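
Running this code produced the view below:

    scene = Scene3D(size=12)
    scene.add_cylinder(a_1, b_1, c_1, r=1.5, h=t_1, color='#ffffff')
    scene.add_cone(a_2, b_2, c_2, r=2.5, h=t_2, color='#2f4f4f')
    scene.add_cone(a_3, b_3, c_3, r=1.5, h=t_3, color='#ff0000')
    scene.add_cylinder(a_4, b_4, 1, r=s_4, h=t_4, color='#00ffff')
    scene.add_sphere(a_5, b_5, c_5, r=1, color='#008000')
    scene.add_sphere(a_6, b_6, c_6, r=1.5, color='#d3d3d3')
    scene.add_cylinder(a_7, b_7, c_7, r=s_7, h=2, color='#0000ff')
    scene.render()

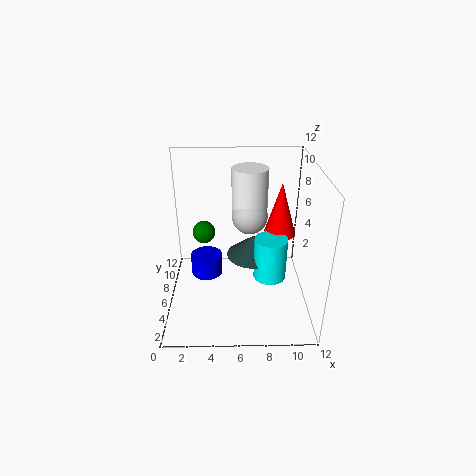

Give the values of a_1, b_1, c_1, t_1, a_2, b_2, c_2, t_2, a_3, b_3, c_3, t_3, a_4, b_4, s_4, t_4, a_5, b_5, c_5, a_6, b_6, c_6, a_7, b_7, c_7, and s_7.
a_1 = 7; b_1 = 7.5; c_1 = 7; t_1 = 4.5; a_2 = 7.5; b_2 = 9; c_2 = 2.5; t_2 = 2; a_3 = 10; b_3 = 9.5; c_3 = 4.5; t_3 = 5; a_4 = 9; b_4 = 7.5; s_4 = 1.5; t_4 = 4; a_5 = 3; b_5 = 8; c_5 = 5.5; a_6 = 7; b_6 = 7; c_6 = 7.5; a_7 = 3; b_7 = 9; c_7 = 0.5; s_7 = 1.5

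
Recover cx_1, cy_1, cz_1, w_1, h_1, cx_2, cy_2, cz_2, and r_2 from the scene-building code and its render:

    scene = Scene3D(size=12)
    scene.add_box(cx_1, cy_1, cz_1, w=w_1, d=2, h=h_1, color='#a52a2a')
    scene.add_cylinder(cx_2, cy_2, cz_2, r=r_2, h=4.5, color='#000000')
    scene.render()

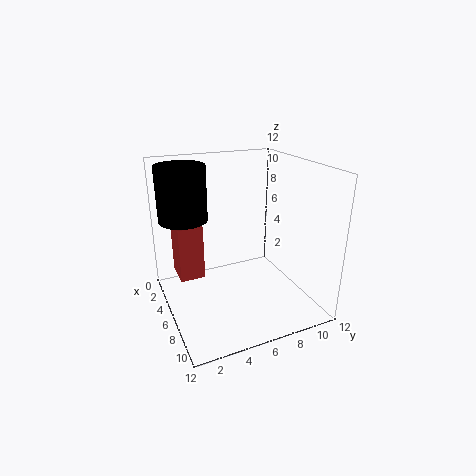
cx_1 = 3.5
cy_1 = 1
cz_1 = 3
w_1 = 2.5
h_1 = 4.5
cx_2 = 4
cy_2 = 2
cz_2 = 7.5
r_2 = 2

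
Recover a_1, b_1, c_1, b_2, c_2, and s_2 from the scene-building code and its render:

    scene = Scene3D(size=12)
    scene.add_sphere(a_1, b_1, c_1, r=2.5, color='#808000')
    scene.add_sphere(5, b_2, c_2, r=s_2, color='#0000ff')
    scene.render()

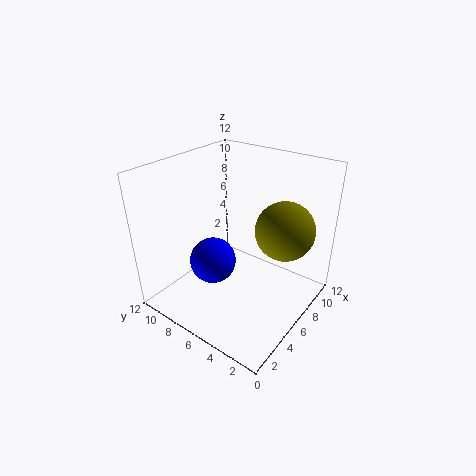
a_1 = 8.5; b_1 = 3; c_1 = 6.5; b_2 = 8; c_2 = 3.5; s_2 = 2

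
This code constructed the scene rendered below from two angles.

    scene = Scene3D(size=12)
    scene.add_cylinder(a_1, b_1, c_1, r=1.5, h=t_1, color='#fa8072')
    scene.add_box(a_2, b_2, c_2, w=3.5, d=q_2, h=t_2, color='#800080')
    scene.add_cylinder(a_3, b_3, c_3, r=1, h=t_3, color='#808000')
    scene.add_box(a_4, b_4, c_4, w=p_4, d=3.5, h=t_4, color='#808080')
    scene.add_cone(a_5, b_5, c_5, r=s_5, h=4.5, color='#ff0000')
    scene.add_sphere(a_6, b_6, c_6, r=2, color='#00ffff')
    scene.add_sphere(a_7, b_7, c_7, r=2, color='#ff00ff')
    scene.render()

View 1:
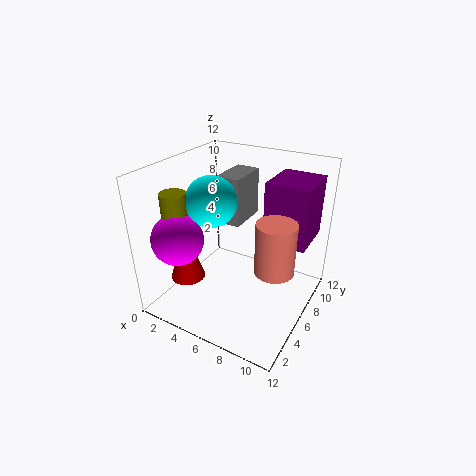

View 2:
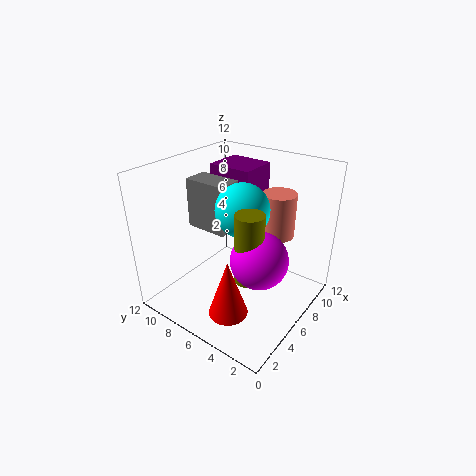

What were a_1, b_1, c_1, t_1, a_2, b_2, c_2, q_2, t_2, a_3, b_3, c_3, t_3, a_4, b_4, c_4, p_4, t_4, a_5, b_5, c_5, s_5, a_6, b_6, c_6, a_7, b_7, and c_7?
a_1 = 10, b_1 = 4.5, c_1 = 5, t_1 = 4, a_2 = 8, b_2 = 6.5, c_2 = 6, q_2 = 4, t_2 = 5, a_3 = 2.5, b_3 = 2.5, c_3 = 5.5, t_3 = 5, a_4 = 4, b_4 = 6, c_4 = 7, p_4 = 2, t_4 = 4, a_5 = 2, b_5 = 4, c_5 = 2, s_5 = 1.5, a_6 = 4.5, b_6 = 4.5, c_6 = 9.5, a_7 = 3, b_7 = 2, c_7 = 7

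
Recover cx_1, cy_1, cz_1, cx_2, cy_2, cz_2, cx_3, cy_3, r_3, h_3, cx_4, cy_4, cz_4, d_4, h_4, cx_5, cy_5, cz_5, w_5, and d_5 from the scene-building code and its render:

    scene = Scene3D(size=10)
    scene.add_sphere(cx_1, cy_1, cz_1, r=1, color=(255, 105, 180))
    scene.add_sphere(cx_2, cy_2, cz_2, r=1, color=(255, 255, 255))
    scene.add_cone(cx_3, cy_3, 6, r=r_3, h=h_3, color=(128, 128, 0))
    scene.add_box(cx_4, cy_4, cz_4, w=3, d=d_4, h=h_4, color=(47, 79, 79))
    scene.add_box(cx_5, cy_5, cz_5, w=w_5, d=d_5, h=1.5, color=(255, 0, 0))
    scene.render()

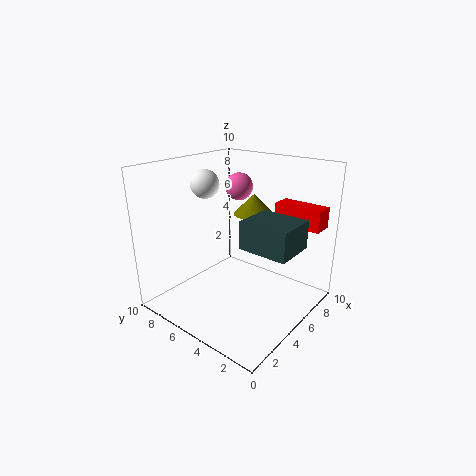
cx_1 = 7; cy_1 = 6.5; cz_1 = 8; cx_2 = 4.5; cy_2 = 7.5; cz_2 = 8.5; cx_3 = 7.5; cy_3 = 5.5; r_3 = 1.5; h_3 = 1.5; cx_4 = 4.5; cy_4 = 1; cz_4 = 4.5; d_4 = 3.5; h_4 = 2; cx_5 = 8; cy_5 = 0.5; cz_5 = 5.5; w_5 = 1.5; d_5 = 3.5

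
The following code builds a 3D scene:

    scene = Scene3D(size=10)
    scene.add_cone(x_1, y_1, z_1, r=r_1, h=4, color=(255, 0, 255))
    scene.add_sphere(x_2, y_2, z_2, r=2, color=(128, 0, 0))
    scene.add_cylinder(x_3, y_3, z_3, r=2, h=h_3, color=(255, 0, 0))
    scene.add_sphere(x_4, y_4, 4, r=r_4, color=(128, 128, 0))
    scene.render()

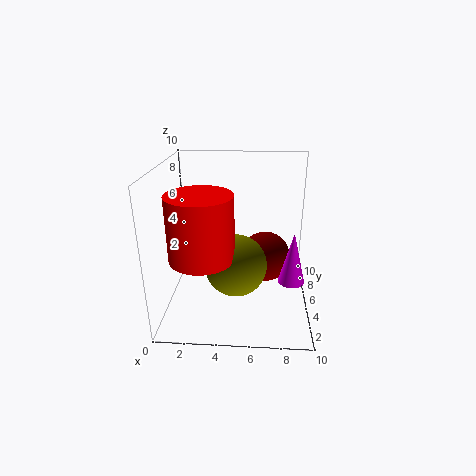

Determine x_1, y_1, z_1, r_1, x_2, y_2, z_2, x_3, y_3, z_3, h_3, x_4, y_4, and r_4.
x_1 = 9; y_1 = 6; z_1 = 1; r_1 = 1; x_2 = 7; y_2 = 8; z_2 = 2; x_3 = 3; y_3 = 2; z_3 = 5; h_3 = 4; x_4 = 5; y_4 = 3; r_4 = 2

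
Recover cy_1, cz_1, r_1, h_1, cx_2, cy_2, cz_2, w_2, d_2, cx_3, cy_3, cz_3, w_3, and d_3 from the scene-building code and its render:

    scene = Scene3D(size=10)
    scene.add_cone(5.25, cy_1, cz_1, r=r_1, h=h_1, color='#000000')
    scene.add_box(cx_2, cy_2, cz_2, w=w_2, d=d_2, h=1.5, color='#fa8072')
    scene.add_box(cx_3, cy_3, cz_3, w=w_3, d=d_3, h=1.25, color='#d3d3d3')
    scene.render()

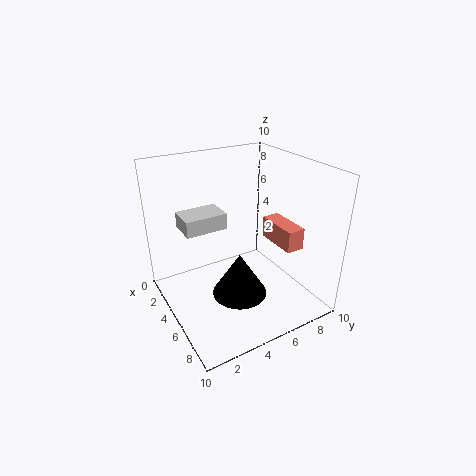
cy_1 = 5
cz_1 = 0.5
r_1 = 2
h_1 = 3.25
cx_2 = 4.75
cy_2 = 7.25
cz_2 = 4.5
w_2 = 3
d_2 = 1.25
cx_3 = 0.25
cy_3 = 2.25
cz_3 = 4.5
w_3 = 2.25
d_3 = 3.25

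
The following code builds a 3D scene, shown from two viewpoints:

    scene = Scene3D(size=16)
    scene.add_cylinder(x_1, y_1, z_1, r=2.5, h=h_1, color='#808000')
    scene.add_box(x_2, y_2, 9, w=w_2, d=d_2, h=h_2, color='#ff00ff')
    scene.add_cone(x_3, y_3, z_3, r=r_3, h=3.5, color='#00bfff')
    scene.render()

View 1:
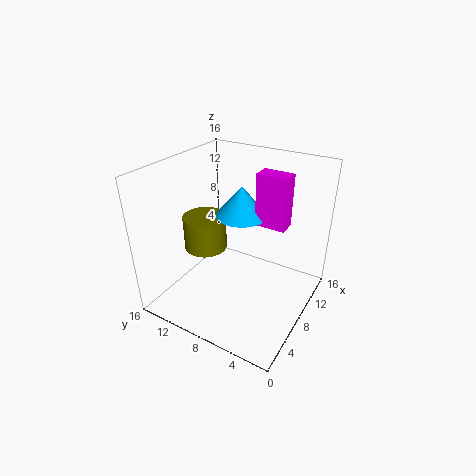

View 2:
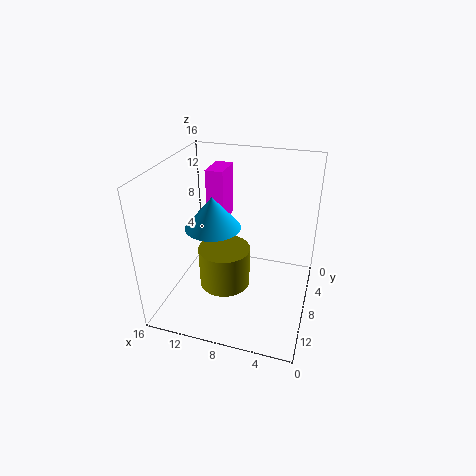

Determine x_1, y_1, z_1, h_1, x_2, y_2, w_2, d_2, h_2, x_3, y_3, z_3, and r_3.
x_1 = 8
y_1 = 12.5
z_1 = 5.5
h_1 = 4
x_2 = 10
y_2 = 3.5
w_2 = 2
d_2 = 3.5
h_2 = 6
x_3 = 10.5
y_3 = 9
z_3 = 9.5
r_3 = 3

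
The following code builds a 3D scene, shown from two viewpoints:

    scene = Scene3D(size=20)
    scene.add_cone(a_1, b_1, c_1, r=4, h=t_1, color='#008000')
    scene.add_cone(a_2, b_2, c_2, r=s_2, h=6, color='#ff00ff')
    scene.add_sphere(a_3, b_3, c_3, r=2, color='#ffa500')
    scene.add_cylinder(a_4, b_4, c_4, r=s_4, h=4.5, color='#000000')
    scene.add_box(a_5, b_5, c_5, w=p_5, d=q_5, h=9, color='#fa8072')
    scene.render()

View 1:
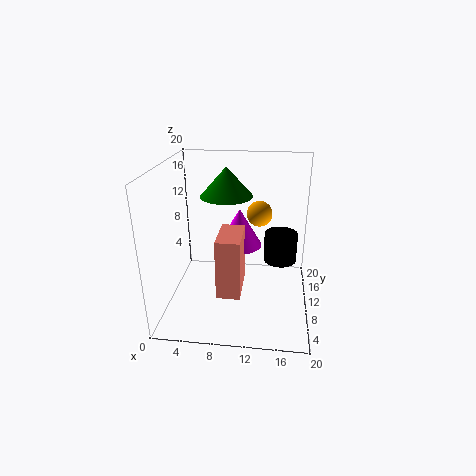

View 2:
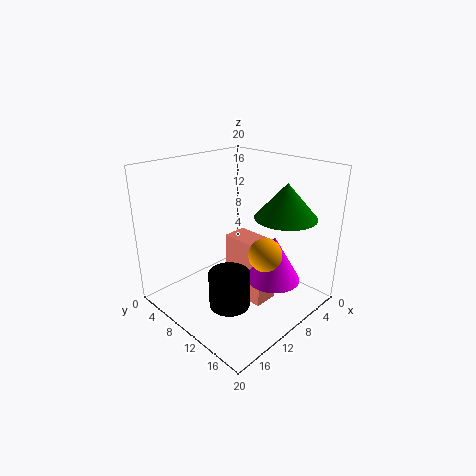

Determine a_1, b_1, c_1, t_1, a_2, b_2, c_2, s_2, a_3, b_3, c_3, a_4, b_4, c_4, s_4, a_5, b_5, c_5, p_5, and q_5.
a_1 = 7.5
b_1 = 16
c_1 = 14
t_1 = 4.5
a_2 = 9.5
b_2 = 16
c_2 = 6
s_2 = 3.5
a_3 = 12.5
b_3 = 17
c_3 = 11
a_4 = 16
b_4 = 14.5
c_4 = 4.5
s_4 = 2.5
a_5 = 7
b_5 = 8
c_5 = 1
p_5 = 3.5
q_5 = 6.5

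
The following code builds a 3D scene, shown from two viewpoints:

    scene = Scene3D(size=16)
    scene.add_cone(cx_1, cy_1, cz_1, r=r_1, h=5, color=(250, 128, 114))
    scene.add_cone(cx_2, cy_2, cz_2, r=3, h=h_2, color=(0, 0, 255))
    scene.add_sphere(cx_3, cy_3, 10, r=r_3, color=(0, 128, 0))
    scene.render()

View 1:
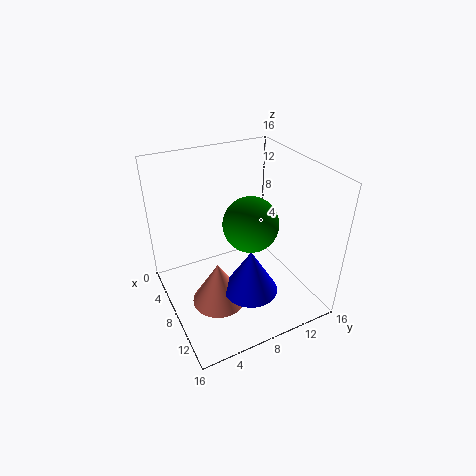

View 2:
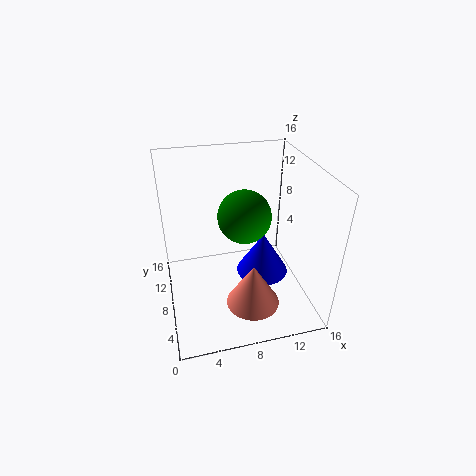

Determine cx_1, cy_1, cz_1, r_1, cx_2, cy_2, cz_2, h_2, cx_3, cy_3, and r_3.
cx_1 = 9; cy_1 = 5; cz_1 = 1; r_1 = 3; cx_2 = 11; cy_2 = 8; cz_2 = 3; h_2 = 5; cx_3 = 9; cy_3 = 9; r_3 = 3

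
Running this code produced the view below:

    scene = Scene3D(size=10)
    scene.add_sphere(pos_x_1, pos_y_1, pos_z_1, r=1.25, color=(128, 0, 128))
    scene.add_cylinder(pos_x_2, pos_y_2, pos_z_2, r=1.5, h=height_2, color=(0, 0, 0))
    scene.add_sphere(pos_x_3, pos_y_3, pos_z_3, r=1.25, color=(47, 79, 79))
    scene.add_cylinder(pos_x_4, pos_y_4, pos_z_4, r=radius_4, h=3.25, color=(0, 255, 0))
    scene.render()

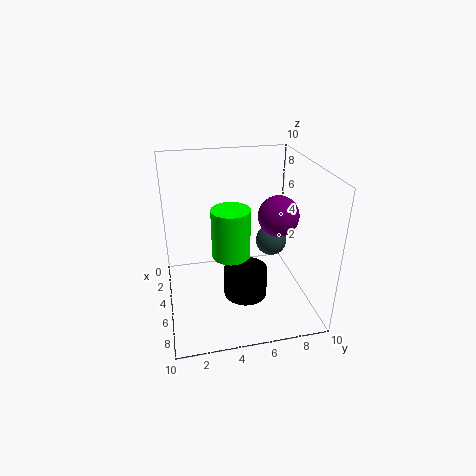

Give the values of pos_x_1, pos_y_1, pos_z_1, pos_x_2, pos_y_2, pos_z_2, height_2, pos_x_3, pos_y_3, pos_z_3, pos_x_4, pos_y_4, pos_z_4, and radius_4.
pos_x_1 = 7.25, pos_y_1 = 7, pos_z_1 = 7.5, pos_x_2 = 6.25, pos_y_2 = 5.25, pos_z_2 = 1.25, height_2 = 2, pos_x_3 = 2, pos_y_3 = 8.5, pos_z_3 = 2.75, pos_x_4 = 6.25, pos_y_4 = 4.25, pos_z_4 = 4.5, radius_4 = 1.25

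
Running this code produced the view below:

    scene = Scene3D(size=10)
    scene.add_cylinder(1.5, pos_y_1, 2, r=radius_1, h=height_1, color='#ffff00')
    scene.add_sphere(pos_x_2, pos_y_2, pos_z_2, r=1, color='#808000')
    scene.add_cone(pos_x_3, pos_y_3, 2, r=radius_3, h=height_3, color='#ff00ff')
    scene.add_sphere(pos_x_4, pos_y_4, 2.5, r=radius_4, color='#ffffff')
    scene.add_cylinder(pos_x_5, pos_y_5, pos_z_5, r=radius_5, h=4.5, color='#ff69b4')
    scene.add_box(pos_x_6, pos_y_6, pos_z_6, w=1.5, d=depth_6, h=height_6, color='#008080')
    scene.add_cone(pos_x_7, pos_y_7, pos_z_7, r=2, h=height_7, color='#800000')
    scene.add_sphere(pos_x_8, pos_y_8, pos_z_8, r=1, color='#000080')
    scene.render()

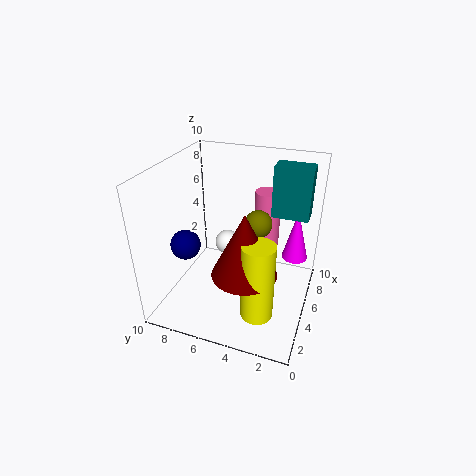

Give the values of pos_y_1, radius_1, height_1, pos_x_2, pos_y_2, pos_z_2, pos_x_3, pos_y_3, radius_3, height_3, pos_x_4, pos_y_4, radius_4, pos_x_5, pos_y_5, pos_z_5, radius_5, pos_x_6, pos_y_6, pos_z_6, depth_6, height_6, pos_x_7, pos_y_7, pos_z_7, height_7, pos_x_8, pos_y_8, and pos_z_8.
pos_y_1 = 2.5
radius_1 = 1
height_1 = 5
pos_x_2 = 6.5
pos_y_2 = 4
pos_z_2 = 5.5
pos_x_3 = 8.5
pos_y_3 = 1.5
radius_3 = 1
height_3 = 4
pos_x_4 = 8
pos_y_4 = 7
radius_4 = 1
pos_x_5 = 9
pos_y_5 = 4
pos_z_5 = 2.5
radius_5 = 1
pos_x_6 = 6
pos_y_6 = 0.5
pos_z_6 = 6.5
depth_6 = 2.5
height_6 = 3.5
pos_x_7 = 2
pos_y_7 = 3.5
pos_z_7 = 4.5
height_7 = 4
pos_x_8 = 3
pos_y_8 = 8
pos_z_8 = 5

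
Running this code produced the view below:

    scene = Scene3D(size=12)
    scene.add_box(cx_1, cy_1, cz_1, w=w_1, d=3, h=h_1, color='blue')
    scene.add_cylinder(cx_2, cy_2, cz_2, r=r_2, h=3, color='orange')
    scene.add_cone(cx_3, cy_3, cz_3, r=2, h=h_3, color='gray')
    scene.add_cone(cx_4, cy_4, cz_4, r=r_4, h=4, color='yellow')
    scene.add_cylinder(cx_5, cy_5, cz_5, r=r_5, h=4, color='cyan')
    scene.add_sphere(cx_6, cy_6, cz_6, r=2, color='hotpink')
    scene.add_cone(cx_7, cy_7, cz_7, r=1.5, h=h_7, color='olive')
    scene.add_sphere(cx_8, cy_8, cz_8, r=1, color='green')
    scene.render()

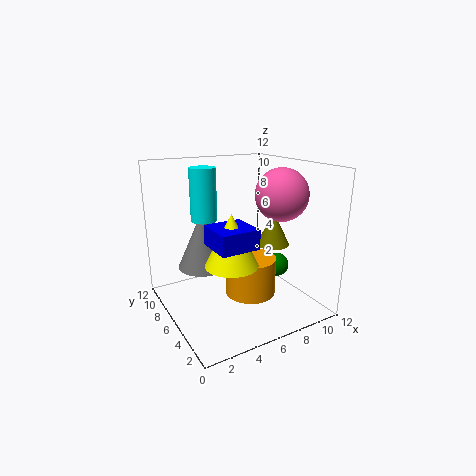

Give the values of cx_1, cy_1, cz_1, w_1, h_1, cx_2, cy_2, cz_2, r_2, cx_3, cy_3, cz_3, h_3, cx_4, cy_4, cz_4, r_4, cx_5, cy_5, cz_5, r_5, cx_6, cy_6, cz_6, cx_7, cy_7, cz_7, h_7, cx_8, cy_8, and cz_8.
cx_1 = 2.5
cy_1 = 2
cz_1 = 6.5
w_1 = 3
h_1 = 1.5
cx_2 = 6
cy_2 = 4
cz_2 = 2
r_2 = 2
cx_3 = 3
cy_3 = 6.5
cz_3 = 4
h_3 = 4.5
cx_4 = 4
cy_4 = 3.5
cz_4 = 5
r_4 = 2
cx_5 = 3
cy_5 = 6
cz_5 = 8
r_5 = 1
cx_6 = 8
cy_6 = 3
cz_6 = 10
cx_7 = 10
cy_7 = 6.5
cz_7 = 4.5
h_7 = 3
cx_8 = 9
cy_8 = 4.5
cz_8 = 3.5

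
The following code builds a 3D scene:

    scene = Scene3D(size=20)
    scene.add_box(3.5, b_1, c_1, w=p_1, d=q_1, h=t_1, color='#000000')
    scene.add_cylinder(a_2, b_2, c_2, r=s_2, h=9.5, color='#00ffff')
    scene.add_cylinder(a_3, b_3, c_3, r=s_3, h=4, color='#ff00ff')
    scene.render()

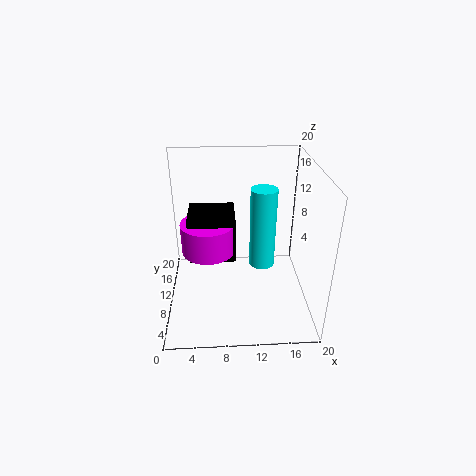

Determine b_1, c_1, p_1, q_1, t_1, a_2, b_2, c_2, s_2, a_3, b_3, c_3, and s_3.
b_1 = 6.5
c_1 = 8.5
p_1 = 6
q_1 = 5.5
t_1 = 6
a_2 = 12.5
b_2 = 4
c_2 = 10
s_2 = 1.5
a_3 = 6
b_3 = 8
c_3 = 9.5
s_3 = 3.5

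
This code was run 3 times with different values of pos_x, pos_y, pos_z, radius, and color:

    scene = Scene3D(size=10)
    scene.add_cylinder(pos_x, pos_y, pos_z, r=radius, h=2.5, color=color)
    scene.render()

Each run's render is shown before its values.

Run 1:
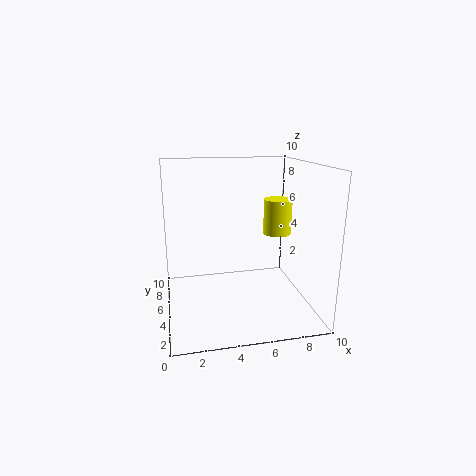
pos_x = 8; pos_y = 5.5; pos_z = 5; radius = 1; color = 'yellow'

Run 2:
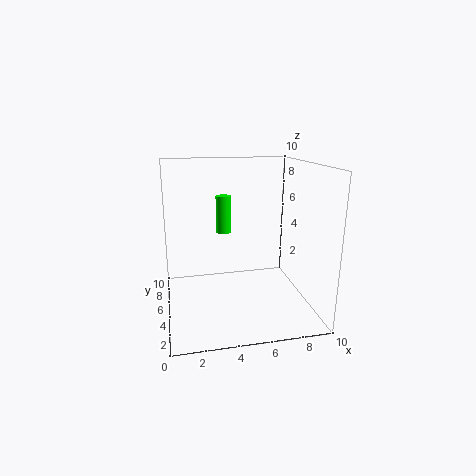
pos_x = 4; pos_y = 5; pos_z = 5.5; radius = 0.5; color = 'lime'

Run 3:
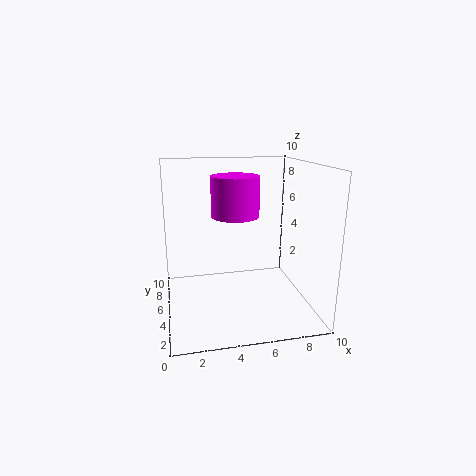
pos_x = 4.5; pos_y = 3.5; pos_z = 7; radius = 1.5; color = 'magenta'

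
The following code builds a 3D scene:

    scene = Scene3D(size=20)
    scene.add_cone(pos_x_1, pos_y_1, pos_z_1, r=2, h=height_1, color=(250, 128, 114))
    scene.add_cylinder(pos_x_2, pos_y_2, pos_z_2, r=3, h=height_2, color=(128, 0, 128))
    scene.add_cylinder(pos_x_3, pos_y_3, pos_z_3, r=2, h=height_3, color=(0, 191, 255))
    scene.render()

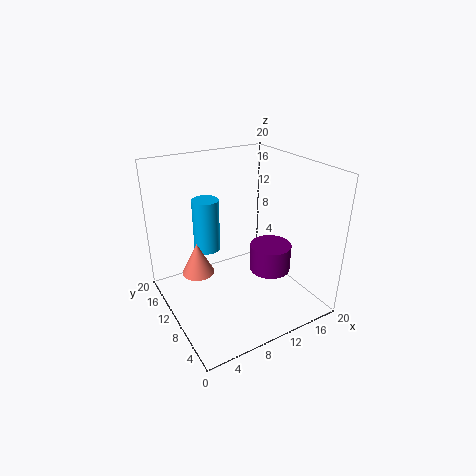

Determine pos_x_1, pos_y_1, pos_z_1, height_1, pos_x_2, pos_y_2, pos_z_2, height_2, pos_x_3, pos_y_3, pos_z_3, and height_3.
pos_x_1 = 3
pos_y_1 = 8
pos_z_1 = 8
height_1 = 4
pos_x_2 = 15
pos_y_2 = 9
pos_z_2 = 4
height_2 = 4
pos_x_3 = 8
pos_y_3 = 16
pos_z_3 = 6
height_3 = 8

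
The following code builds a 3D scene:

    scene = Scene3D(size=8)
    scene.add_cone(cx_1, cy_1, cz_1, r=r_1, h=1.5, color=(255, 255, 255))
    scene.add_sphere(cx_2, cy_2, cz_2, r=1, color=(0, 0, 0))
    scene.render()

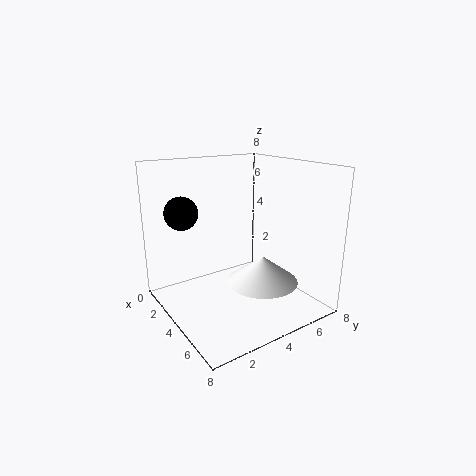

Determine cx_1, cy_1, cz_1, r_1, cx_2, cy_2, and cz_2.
cx_1 = 5; cy_1 = 5; cz_1 = 1.5; r_1 = 2; cx_2 = 1; cy_2 = 2; cz_2 = 5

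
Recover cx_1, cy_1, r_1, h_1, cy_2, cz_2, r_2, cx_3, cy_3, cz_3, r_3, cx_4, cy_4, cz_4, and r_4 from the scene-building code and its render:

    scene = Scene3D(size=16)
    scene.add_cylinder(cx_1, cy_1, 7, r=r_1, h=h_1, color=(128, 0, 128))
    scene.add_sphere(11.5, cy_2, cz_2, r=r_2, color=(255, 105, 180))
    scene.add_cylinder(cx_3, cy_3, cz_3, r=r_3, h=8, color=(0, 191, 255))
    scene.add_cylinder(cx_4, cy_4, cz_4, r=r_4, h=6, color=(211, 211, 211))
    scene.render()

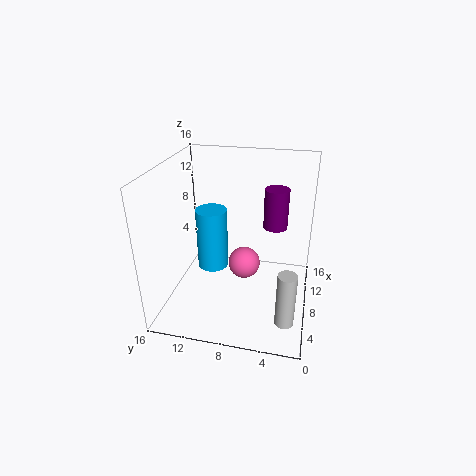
cx_1 = 13.5, cy_1 = 4.5, r_1 = 1.5, h_1 = 5, cy_2 = 8, cz_2 = 2.5, r_2 = 2, cx_3 = 12.5, cy_3 = 12.5, cz_3 = 1, r_3 = 2, cx_4 = 3.5, cy_4 = 2, cz_4 = 1, r_4 = 1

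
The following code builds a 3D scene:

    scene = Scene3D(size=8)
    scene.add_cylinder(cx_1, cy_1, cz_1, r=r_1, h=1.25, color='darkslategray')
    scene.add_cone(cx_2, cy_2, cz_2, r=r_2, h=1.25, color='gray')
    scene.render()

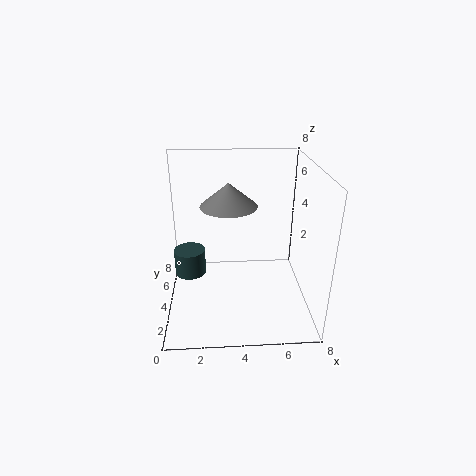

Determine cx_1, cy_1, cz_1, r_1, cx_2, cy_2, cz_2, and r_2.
cx_1 = 1.5; cy_1 = 2; cz_1 = 3.25; r_1 = 0.75; cx_2 = 3.5; cy_2 = 3.75; cz_2 = 6; r_2 = 1.5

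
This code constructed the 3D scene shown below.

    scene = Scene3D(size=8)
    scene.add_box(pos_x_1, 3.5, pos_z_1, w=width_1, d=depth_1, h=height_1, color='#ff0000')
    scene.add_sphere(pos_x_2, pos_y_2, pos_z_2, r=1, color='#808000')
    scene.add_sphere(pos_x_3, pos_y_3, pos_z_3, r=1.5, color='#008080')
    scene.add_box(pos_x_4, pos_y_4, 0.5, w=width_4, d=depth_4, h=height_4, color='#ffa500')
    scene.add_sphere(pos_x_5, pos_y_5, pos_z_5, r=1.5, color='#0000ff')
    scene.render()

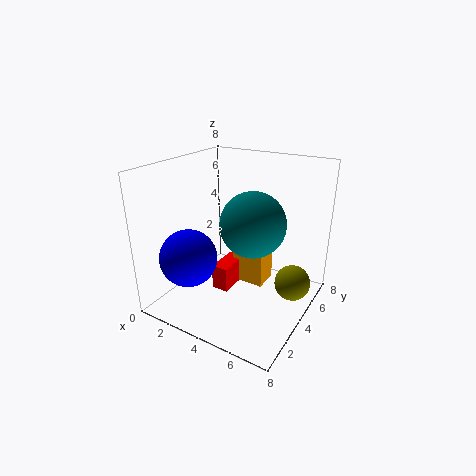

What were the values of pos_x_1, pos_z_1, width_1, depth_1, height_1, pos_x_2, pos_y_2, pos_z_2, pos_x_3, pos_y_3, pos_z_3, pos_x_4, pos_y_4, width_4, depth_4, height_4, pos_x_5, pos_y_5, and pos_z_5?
pos_x_1 = 2.5
pos_z_1 = 0.5
width_1 = 1
depth_1 = 2
height_1 = 1.5
pos_x_2 = 7
pos_y_2 = 5
pos_z_2 = 1.5
pos_x_3 = 6
pos_y_3 = 2
pos_z_3 = 6
pos_x_4 = 3
pos_y_4 = 5
width_4 = 2
depth_4 = 1.5
height_4 = 3.5
pos_x_5 = 2.5
pos_y_5 = 1.5
pos_z_5 = 3.5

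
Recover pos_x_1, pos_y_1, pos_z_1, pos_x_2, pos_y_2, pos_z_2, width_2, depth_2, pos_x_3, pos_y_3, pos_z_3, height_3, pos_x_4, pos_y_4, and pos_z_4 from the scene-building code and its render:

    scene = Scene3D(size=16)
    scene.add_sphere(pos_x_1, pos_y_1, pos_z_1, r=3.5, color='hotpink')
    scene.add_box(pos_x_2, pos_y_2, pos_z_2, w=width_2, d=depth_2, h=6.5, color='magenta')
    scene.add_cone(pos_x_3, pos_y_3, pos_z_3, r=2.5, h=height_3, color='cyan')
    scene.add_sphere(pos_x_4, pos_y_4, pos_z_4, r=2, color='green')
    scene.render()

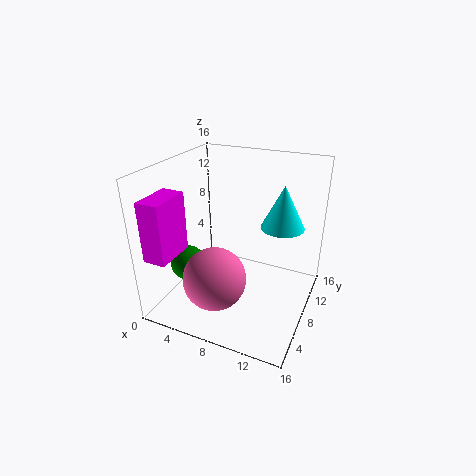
pos_x_1 = 6.5; pos_y_1 = 5; pos_z_1 = 4; pos_x_2 = 0.5; pos_y_2 = 1; pos_z_2 = 7; width_2 = 2.5; depth_2 = 4.5; pos_x_3 = 12; pos_y_3 = 11.5; pos_z_3 = 8.5; height_3 = 5; pos_x_4 = 2.5; pos_y_4 = 6; pos_z_4 = 4.5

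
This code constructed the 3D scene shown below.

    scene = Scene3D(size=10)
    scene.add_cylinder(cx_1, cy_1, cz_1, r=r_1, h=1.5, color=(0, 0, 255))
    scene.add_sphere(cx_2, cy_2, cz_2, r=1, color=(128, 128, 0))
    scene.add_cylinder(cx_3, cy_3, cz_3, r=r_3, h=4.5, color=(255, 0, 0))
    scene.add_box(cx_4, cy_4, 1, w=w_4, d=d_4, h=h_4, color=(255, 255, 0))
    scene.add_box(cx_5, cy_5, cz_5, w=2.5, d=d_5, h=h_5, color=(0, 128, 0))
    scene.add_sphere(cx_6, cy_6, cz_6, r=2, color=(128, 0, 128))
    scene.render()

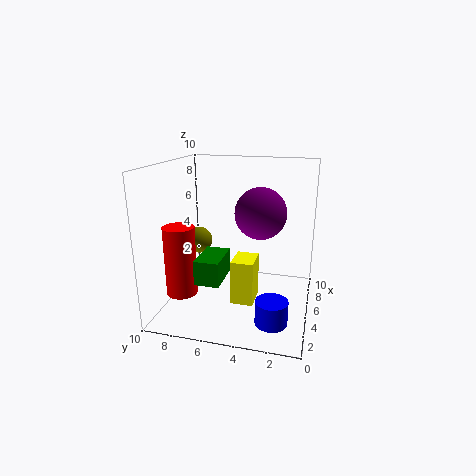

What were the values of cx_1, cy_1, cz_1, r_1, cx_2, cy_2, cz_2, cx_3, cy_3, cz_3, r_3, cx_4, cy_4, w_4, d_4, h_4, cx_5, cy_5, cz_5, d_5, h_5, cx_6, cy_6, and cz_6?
cx_1 = 1.5
cy_1 = 2
cz_1 = 1
r_1 = 1
cx_2 = 6.5
cy_2 = 8.5
cz_2 = 4
cx_3 = 2
cy_3 = 8
cz_3 = 2
r_3 = 1
cx_4 = 3
cy_4 = 3.5
w_4 = 2
d_4 = 1.5
h_4 = 3
cx_5 = 0.5
cy_5 = 5
cz_5 = 3.5
d_5 = 1.5
h_5 = 1.5
cx_6 = 8
cy_6 = 4
cz_6 = 6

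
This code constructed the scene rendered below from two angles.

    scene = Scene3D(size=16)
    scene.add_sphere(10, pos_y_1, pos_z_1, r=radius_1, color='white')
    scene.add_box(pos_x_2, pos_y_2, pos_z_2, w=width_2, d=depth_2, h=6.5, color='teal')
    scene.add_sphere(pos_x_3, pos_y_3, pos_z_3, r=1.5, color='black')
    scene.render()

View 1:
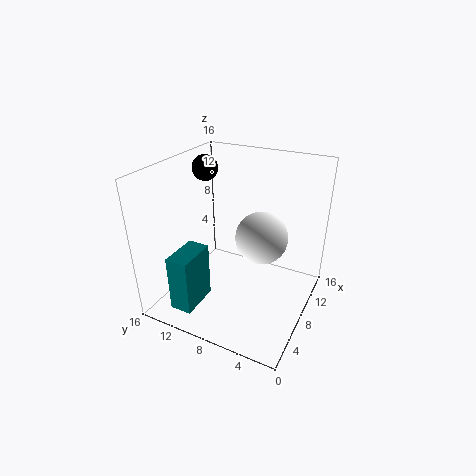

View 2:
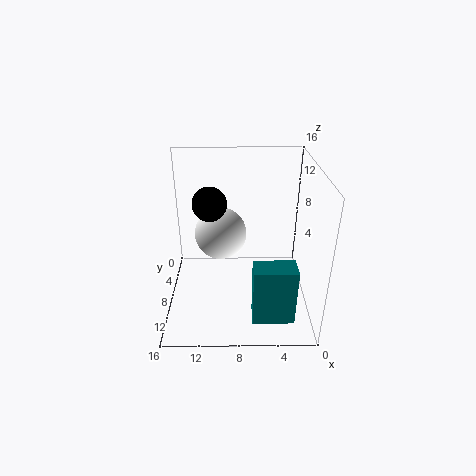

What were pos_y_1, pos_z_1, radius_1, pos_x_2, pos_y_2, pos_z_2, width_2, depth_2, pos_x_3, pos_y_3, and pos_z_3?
pos_y_1 = 6
pos_z_1 = 7.5
radius_1 = 3
pos_x_2 = 2
pos_y_2 = 11
pos_z_2 = 0.5
width_2 = 4.5
depth_2 = 2.5
pos_x_3 = 10.5
pos_y_3 = 13.5
pos_z_3 = 14.5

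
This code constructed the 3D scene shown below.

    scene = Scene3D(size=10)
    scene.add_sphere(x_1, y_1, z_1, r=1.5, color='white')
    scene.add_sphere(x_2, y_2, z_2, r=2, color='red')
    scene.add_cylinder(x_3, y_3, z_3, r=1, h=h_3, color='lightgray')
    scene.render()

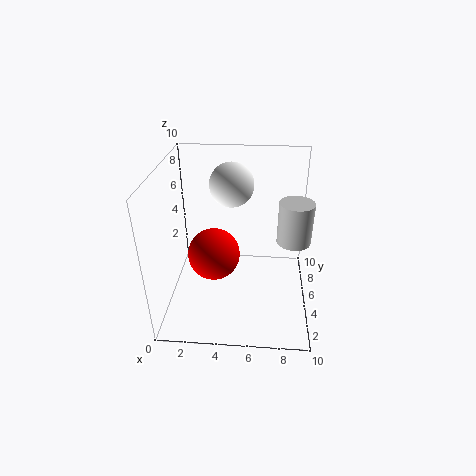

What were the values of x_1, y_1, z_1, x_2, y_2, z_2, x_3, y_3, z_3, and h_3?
x_1 = 4.5; y_1 = 6; z_1 = 8.5; x_2 = 3; y_2 = 6.5; z_2 = 2.5; x_3 = 8.5; y_3 = 2.5; z_3 = 6.5; h_3 = 2.5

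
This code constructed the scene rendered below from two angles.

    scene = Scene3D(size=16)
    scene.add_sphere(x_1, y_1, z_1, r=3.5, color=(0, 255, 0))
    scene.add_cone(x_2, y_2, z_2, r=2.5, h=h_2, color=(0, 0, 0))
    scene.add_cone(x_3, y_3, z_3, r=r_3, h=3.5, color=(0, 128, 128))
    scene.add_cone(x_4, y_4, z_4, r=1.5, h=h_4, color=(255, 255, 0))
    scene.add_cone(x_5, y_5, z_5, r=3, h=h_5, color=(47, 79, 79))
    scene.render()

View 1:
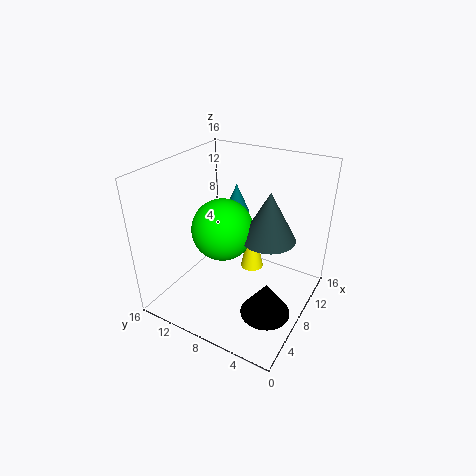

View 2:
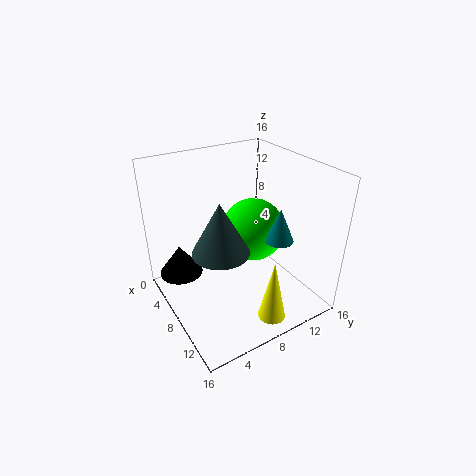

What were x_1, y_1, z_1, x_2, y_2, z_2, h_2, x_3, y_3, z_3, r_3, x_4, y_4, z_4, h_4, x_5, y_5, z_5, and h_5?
x_1 = 8; y_1 = 10; z_1 = 8.5; x_2 = 4; y_2 = 2.5; z_2 = 3; h_2 = 3.5; x_3 = 12; y_3 = 10.5; z_3 = 9; r_3 = 1.5; x_4 = 13.5; y_4 = 9; z_4 = 0.5; h_4 = 7; x_5 = 9.5; y_5 = 5; z_5 = 8; h_5 = 5.5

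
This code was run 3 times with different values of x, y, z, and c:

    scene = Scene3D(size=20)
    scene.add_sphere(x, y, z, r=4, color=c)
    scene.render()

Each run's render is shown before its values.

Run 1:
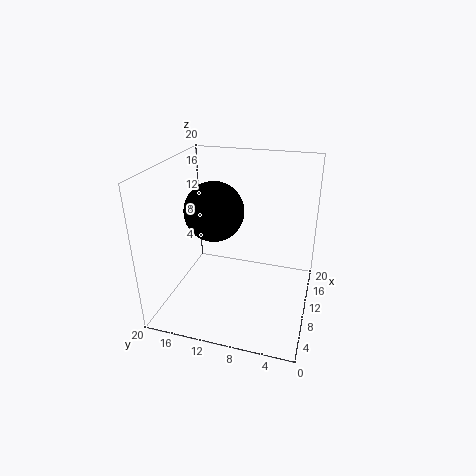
x = 9
y = 13
z = 14
c = 'black'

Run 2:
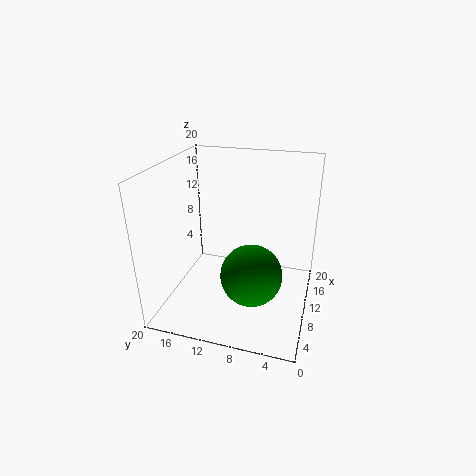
x = 6
y = 7
z = 7
c = 'green'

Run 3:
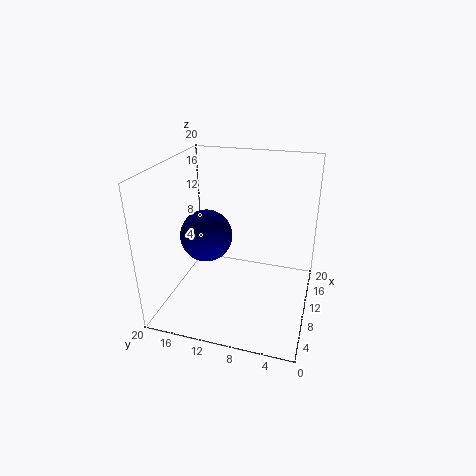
x = 13
y = 16
z = 8
c = 'navy'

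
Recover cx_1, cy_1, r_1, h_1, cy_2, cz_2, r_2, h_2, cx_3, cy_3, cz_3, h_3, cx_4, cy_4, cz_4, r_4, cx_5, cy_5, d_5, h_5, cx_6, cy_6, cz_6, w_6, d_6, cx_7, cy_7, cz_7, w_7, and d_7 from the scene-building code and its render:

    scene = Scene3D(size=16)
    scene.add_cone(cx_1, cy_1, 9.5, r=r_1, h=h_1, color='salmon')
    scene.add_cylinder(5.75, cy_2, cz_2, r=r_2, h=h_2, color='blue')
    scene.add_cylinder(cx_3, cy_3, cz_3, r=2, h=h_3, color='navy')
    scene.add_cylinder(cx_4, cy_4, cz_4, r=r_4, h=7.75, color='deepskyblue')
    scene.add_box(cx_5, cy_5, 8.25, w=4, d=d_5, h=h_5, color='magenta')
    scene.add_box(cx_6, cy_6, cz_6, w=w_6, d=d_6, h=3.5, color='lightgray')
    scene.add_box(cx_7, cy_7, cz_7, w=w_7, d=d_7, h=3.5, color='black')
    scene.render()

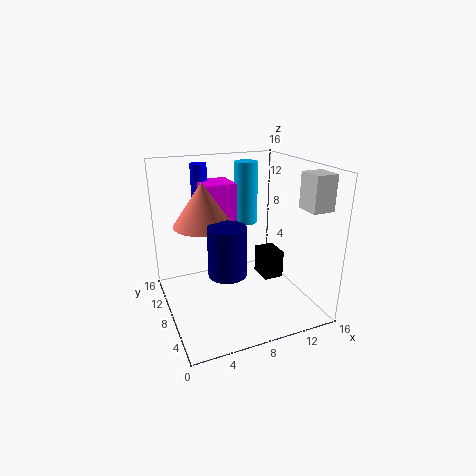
cx_1 = 4.5
cy_1 = 9.5
r_1 = 3.25
h_1 = 4.75
cy_2 = 14.75
cz_2 = 10
r_2 = 1
h_2 = 5.25
cx_3 = 5.75
cy_3 = 5.5
cz_3 = 5.25
h_3 = 5.25
cx_4 = 11.5
cy_4 = 13.75
cz_4 = 7.5
r_4 = 1.5
cx_5 = 5.25
cy_5 = 11.25
d_5 = 4
h_5 = 5
cx_6 = 12.25
cy_6 = 0.5
cz_6 = 12.5
w_6 = 2.25
d_6 = 2.5
cx_7 = 12.5
cy_7 = 9.5
cz_7 = 0.75
w_7 = 2.5
d_7 = 3.25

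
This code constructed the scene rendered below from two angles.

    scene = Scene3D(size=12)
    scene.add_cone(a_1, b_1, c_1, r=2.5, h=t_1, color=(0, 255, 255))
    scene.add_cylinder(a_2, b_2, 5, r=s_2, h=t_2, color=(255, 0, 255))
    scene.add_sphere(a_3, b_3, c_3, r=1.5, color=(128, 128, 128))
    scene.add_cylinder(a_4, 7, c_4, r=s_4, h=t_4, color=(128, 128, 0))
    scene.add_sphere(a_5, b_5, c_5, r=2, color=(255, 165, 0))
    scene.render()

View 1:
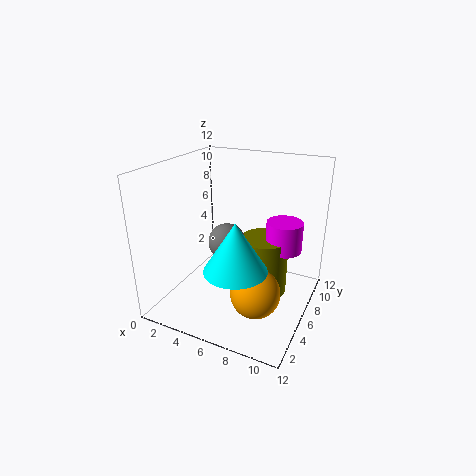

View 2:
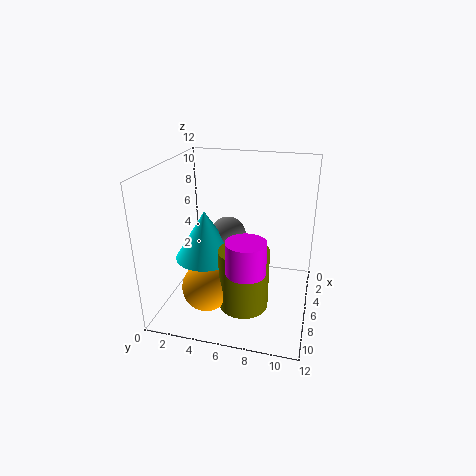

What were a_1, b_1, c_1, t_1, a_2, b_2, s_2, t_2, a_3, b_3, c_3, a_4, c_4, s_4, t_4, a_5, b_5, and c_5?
a_1 = 7
b_1 = 3.5
c_1 = 4.5
t_1 = 4
a_2 = 9.5
b_2 = 7.5
s_2 = 1.5
t_2 = 2.5
a_3 = 5.5
b_3 = 5
c_3 = 6
a_4 = 8
c_4 = 1
s_4 = 2
t_4 = 5
a_5 = 8.5
b_5 = 4
c_5 = 2.5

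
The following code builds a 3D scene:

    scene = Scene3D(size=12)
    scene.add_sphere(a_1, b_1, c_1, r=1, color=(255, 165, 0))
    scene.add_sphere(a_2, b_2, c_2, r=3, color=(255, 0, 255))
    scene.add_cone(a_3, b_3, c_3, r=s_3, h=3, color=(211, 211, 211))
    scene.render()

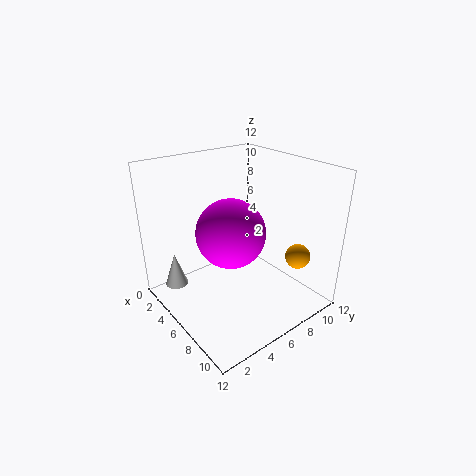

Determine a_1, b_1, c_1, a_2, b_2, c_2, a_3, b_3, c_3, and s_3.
a_1 = 10
b_1 = 9
c_1 = 5
a_2 = 5
b_2 = 6
c_2 = 6
a_3 = 2
b_3 = 2
c_3 = 1
s_3 = 1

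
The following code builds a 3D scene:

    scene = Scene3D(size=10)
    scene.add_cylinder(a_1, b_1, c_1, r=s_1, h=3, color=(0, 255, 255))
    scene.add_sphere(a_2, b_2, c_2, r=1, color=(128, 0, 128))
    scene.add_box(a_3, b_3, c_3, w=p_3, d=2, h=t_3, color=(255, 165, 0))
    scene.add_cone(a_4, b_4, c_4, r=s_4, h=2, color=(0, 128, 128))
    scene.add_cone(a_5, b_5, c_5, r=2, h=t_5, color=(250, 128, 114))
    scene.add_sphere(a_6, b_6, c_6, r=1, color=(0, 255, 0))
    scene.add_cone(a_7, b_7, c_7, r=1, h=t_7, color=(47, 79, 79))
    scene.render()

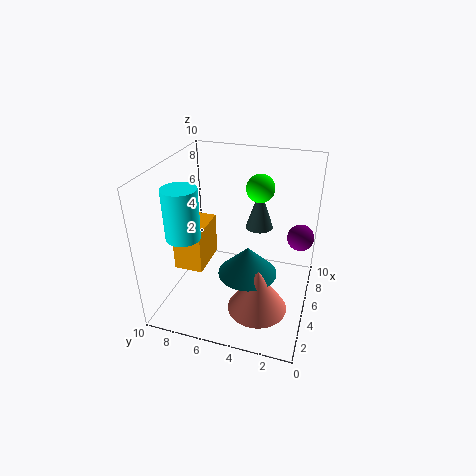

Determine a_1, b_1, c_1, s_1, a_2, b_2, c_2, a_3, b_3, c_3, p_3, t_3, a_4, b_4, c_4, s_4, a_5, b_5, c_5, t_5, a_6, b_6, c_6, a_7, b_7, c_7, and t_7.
a_1 = 1; b_1 = 7; c_1 = 7; s_1 = 1; a_2 = 8; b_2 = 1; c_2 = 4; a_3 = 3; b_3 = 7; c_3 = 3; p_3 = 3; t_3 = 3; a_4 = 4; b_4 = 4; c_4 = 3; s_4 = 2; a_5 = 3; b_5 = 3; c_5 = 1; t_5 = 3; a_6 = 7; b_6 = 4; c_6 = 8; a_7 = 7; b_7 = 4; c_7 = 5; t_7 = 3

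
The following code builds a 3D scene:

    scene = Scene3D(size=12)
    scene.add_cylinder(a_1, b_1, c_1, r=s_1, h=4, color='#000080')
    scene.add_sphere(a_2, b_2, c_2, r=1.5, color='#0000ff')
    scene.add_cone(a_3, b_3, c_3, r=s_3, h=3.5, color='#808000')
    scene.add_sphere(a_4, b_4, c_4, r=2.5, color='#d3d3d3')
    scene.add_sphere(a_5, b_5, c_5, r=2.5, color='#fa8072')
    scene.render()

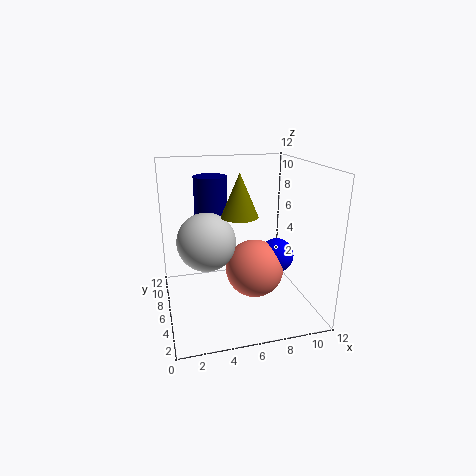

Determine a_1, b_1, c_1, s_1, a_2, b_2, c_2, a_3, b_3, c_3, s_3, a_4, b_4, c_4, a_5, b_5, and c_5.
a_1 = 4.5; b_1 = 10; c_1 = 6.5; s_1 = 1.5; a_2 = 9.5; b_2 = 6; c_2 = 4; a_3 = 6; b_3 = 5.5; c_3 = 8; s_3 = 1.5; a_4 = 3.5; b_4 = 7; c_4 = 5.5; a_5 = 7.5; b_5 = 6; c_5 = 3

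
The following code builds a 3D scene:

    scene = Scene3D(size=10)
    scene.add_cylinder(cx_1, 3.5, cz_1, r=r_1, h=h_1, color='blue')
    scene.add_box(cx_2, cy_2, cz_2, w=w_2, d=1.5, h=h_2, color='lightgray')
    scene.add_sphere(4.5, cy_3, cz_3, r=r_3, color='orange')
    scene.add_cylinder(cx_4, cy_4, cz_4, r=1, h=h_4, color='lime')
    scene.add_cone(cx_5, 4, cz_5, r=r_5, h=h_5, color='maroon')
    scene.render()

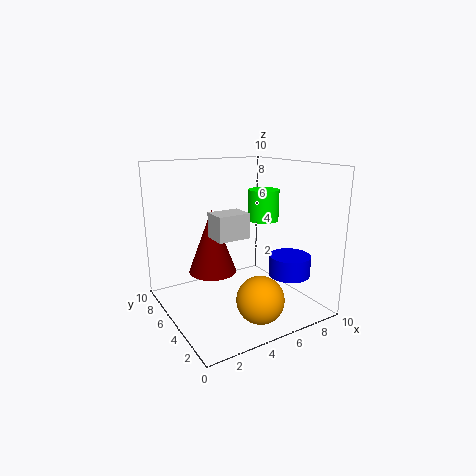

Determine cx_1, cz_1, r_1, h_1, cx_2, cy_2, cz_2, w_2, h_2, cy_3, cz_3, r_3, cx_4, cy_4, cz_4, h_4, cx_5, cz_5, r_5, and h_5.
cx_1 = 8.5
cz_1 = 2
r_1 = 1.5
h_1 = 1.5
cx_2 = 2
cy_2 = 2
cz_2 = 6
w_2 = 2
h_2 = 1.5
cy_3 = 1.5
cz_3 = 2
r_3 = 1.5
cx_4 = 6
cy_4 = 3.5
cz_4 = 6.5
h_4 = 2
cx_5 = 2.5
cz_5 = 3.5
r_5 = 1.5
h_5 = 4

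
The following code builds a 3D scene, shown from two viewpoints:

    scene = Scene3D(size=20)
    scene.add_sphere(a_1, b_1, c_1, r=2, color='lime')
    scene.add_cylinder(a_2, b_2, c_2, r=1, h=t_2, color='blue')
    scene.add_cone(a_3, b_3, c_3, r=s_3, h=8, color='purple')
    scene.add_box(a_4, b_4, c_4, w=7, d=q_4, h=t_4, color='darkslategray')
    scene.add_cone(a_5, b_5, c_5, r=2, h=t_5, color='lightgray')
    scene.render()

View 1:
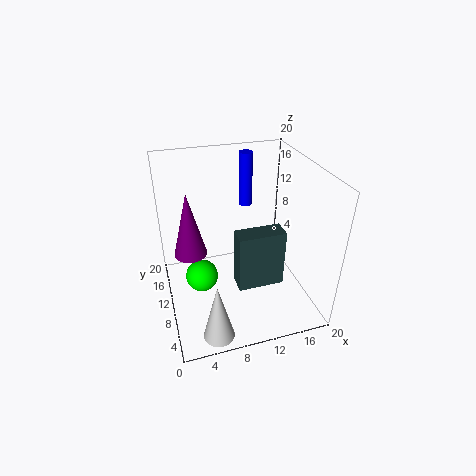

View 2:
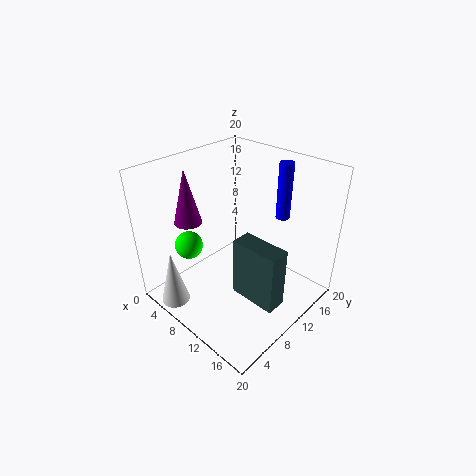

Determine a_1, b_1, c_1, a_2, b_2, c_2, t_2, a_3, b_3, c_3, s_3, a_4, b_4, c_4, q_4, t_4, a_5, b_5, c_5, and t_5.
a_1 = 4; b_1 = 6; c_1 = 8; a_2 = 13; b_2 = 16; c_2 = 12; t_2 = 8; a_3 = 3; b_3 = 7; c_3 = 11; s_3 = 2; a_4 = 10; b_4 = 9; c_4 = 1; q_4 = 3; t_4 = 9; a_5 = 5; b_5 = 2; c_5 = 1; t_5 = 8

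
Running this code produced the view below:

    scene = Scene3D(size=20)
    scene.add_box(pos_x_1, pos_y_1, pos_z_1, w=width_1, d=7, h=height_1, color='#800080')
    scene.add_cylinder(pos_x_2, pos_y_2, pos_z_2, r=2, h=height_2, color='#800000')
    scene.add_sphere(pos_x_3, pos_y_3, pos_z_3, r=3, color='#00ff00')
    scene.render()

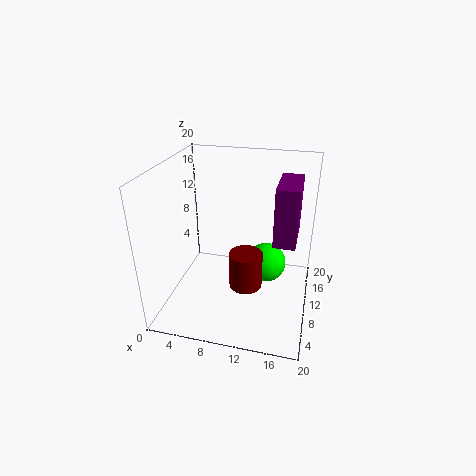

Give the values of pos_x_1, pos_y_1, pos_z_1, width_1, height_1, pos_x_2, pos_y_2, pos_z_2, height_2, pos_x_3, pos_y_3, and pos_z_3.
pos_x_1 = 15
pos_y_1 = 8.5
pos_z_1 = 10
width_1 = 3
height_1 = 8
pos_x_2 = 12.5
pos_y_2 = 4
pos_z_2 = 7
height_2 = 4.5
pos_x_3 = 13.5
pos_y_3 = 14
pos_z_3 = 4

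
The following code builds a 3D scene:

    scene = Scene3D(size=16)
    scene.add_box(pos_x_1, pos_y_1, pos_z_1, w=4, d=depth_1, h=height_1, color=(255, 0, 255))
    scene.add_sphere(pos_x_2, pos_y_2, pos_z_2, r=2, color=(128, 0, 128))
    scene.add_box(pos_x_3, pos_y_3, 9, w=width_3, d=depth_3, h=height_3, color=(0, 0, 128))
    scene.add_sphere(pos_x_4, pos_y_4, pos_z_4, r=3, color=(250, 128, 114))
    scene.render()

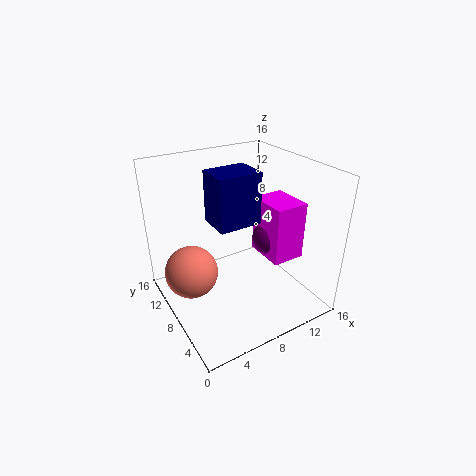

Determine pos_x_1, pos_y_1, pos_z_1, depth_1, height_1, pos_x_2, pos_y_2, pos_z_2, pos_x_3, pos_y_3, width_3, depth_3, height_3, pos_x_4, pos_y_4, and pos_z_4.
pos_x_1 = 12, pos_y_1 = 6, pos_z_1 = 4, depth_1 = 5, height_1 = 7, pos_x_2 = 13, pos_y_2 = 9, pos_z_2 = 6, pos_x_3 = 6, pos_y_3 = 8, width_3 = 5, depth_3 = 4, height_3 = 6, pos_x_4 = 3, pos_y_4 = 10, pos_z_4 = 4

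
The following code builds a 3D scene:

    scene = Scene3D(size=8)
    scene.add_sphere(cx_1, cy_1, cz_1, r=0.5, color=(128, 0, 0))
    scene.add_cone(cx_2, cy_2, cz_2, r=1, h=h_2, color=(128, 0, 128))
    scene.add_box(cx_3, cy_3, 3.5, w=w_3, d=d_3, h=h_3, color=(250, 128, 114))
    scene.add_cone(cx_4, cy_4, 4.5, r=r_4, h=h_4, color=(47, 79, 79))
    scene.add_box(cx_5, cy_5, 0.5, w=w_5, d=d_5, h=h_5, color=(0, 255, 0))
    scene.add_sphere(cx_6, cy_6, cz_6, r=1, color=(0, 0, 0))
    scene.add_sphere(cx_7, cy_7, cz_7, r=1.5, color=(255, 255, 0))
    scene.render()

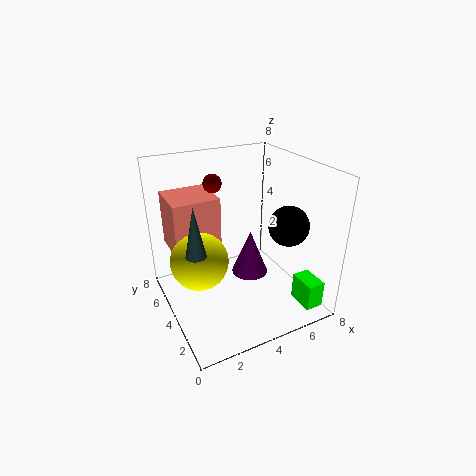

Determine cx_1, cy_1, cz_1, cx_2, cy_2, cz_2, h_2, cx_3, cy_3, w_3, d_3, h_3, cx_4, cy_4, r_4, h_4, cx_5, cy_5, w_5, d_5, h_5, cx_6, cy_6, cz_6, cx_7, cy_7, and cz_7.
cx_1 = 3
cy_1 = 5
cz_1 = 7
cx_2 = 4.5
cy_2 = 3.5
cz_2 = 2
h_2 = 2.5
cx_3 = 0.5
cy_3 = 4
w_3 = 2.5
d_3 = 2.5
h_3 = 3
cx_4 = 1
cy_4 = 2.5
r_4 = 0.5
h_4 = 2.5
cx_5 = 6.5
cy_5 = 0.5
w_5 = 1
d_5 = 1.5
h_5 = 1.5
cx_6 = 5.5
cy_6 = 1.5
cz_6 = 5.5
cx_7 = 1.5
cy_7 = 3.5
cz_7 = 3.5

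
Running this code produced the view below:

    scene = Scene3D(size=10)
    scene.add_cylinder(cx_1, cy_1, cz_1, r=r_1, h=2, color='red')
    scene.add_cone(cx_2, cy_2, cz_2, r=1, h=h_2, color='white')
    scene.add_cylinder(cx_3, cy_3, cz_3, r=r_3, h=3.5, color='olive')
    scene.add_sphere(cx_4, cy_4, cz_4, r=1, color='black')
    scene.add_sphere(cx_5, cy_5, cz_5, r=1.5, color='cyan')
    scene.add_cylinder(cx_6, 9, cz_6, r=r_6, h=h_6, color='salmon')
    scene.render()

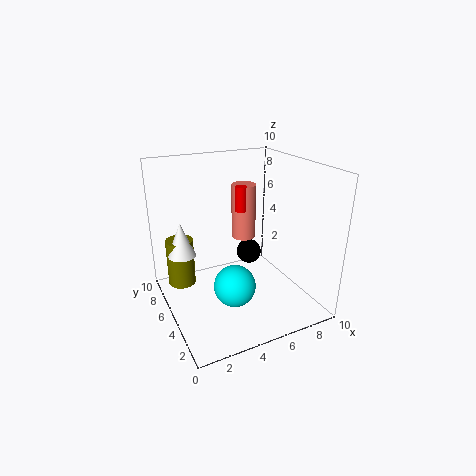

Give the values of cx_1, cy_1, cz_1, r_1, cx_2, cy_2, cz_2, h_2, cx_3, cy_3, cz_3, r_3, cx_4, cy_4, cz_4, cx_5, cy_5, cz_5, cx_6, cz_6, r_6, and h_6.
cx_1 = 7; cy_1 = 8.5; cz_1 = 5.5; r_1 = 0.5; cx_2 = 1.5; cy_2 = 7; cz_2 = 3.5; h_2 = 2.5; cx_3 = 1.5; cy_3 = 7.5; cz_3 = 1; r_3 = 1; cx_4 = 7.5; cy_4 = 8; cz_4 = 2; cx_5 = 4.5; cy_5 = 4.5; cz_5 = 1.5; cx_6 = 7.5; cz_6 = 3; r_6 = 1; h_6 = 4.5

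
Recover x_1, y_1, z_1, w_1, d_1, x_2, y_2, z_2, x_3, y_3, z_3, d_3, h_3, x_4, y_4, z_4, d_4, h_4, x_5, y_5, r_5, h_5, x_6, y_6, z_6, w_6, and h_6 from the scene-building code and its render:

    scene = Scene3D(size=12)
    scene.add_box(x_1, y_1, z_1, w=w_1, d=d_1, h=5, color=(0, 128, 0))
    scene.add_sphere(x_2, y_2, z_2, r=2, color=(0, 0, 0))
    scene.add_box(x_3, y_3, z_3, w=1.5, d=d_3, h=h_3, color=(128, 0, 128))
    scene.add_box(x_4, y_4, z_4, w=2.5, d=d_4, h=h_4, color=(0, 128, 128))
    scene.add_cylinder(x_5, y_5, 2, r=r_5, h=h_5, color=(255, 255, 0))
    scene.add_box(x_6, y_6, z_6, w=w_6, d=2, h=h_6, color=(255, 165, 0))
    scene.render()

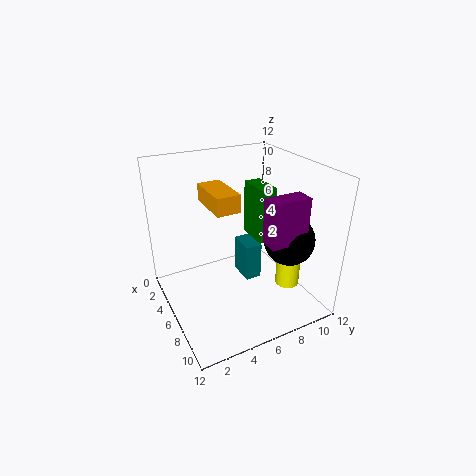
x_1 = 2.5; y_1 = 8.5; z_1 = 4.5; w_1 = 3; d_1 = 1.5; x_2 = 9; y_2 = 9; z_2 = 6.5; x_3 = 9; y_3 = 6.5; z_3 = 7; d_3 = 3; h_3 = 3.5; x_4 = 2.5; y_4 = 7.5; z_4 = 0.5; d_4 = 1.5; h_4 = 3.5; x_5 = 8.5; y_5 = 9.5; r_5 = 1; h_5 = 2.5; x_6 = 2.5; y_6 = 4; z_6 = 8.5; w_6 = 4; h_6 = 1.5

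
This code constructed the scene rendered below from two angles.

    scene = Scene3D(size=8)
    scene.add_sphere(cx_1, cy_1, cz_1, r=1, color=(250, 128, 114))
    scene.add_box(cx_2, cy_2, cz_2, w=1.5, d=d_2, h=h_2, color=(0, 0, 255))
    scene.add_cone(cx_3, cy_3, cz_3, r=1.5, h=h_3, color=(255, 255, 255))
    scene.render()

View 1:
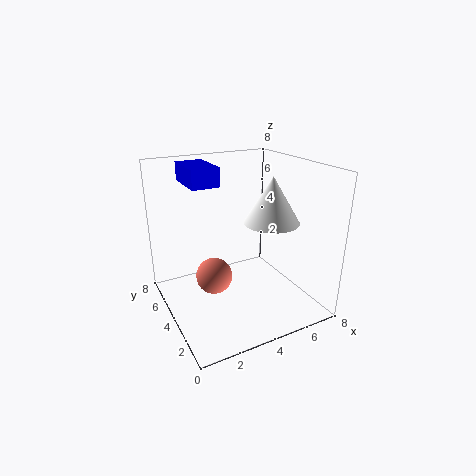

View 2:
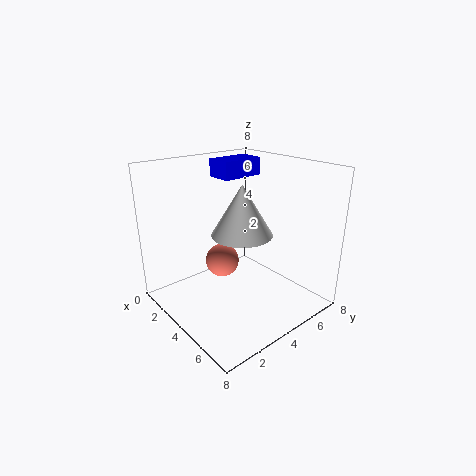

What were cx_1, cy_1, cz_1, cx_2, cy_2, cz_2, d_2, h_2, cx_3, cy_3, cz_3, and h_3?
cx_1 = 2.5; cy_1 = 4; cz_1 = 2; cx_2 = 1.5; cy_2 = 4; cz_2 = 7; d_2 = 2.5; h_2 = 1; cx_3 = 5.5; cy_3 = 3; cz_3 = 5; h_3 = 2.5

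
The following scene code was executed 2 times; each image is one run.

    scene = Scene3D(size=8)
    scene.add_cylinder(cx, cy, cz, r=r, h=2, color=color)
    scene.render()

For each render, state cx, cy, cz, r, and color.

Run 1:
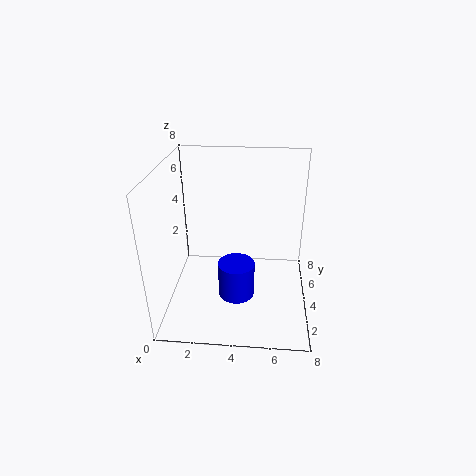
cx = 4
cy = 3
cz = 1
r = 1
color = 'blue'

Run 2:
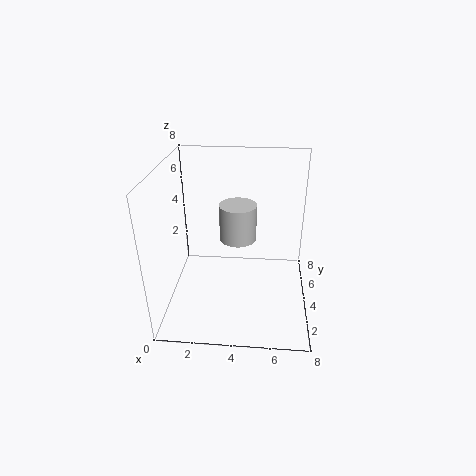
cx = 4
cy = 4
cz = 4
r = 1
color = 'lightgray'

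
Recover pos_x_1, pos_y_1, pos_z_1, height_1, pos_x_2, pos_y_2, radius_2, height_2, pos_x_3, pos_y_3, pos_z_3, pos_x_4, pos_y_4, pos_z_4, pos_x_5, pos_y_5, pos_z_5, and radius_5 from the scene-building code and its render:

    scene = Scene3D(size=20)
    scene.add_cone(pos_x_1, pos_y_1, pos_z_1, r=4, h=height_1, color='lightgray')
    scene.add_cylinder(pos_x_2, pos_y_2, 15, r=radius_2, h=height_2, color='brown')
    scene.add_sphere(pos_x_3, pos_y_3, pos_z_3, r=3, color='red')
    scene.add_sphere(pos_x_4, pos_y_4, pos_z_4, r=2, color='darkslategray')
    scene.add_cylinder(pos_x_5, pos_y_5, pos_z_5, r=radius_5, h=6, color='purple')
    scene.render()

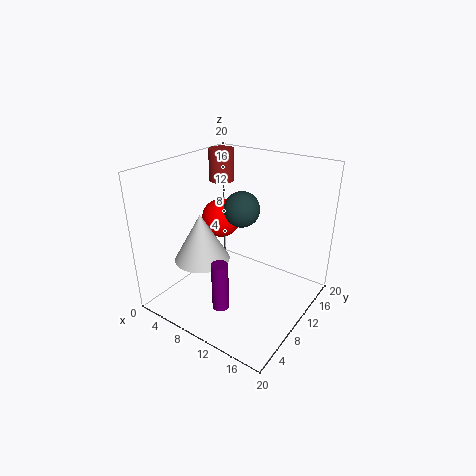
pos_x_1 = 5, pos_y_1 = 8, pos_z_1 = 6, height_1 = 7, pos_x_2 = 2, pos_y_2 = 17, radius_2 = 2, height_2 = 5, pos_x_3 = 4, pos_y_3 = 14, pos_z_3 = 10, pos_x_4 = 14, pos_y_4 = 5, pos_z_4 = 17, pos_x_5 = 13, pos_y_5 = 2, pos_z_5 = 5, radius_5 = 1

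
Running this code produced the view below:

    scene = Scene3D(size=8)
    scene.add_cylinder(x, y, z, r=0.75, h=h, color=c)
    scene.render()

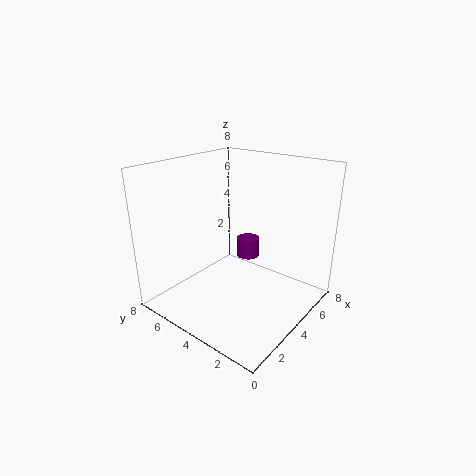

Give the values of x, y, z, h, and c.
x = 7, y = 5.5, z = 1.25, h = 1.25, c = 'purple'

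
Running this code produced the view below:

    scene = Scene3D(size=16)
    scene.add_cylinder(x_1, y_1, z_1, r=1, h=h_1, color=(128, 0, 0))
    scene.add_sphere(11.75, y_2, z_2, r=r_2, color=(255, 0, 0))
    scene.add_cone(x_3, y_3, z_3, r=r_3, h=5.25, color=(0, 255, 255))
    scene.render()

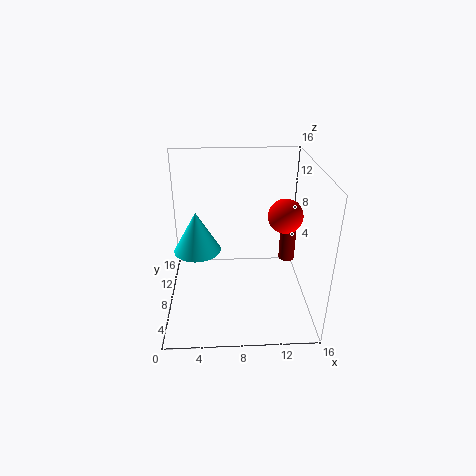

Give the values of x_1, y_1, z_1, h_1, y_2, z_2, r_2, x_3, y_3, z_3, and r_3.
x_1 = 14.5; y_1 = 12; z_1 = 2.75; h_1 = 7.5; y_2 = 1.75; z_2 = 13.5; r_2 = 1.5; x_3 = 3; y_3 = 12.75; z_3 = 3.75; r_3 = 3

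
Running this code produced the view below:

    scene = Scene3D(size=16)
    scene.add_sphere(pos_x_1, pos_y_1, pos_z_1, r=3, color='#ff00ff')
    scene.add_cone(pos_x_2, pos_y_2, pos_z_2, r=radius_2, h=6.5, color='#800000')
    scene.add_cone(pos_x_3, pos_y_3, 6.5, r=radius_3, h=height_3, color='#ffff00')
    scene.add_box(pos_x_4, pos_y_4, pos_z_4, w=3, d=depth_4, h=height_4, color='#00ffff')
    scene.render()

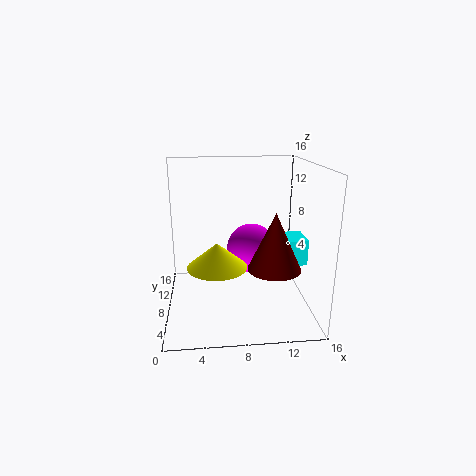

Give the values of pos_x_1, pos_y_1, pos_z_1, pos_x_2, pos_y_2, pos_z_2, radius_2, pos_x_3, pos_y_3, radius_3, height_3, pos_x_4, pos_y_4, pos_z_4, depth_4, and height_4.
pos_x_1 = 10, pos_y_1 = 11, pos_z_1 = 5.5, pos_x_2 = 12, pos_y_2 = 7, pos_z_2 = 4.5, radius_2 = 3, pos_x_3 = 5.5, pos_y_3 = 4, radius_3 = 3, height_3 = 2.5, pos_x_4 = 13, pos_y_4 = 7.5, pos_z_4 = 4.5, depth_4 = 3.5, height_4 = 3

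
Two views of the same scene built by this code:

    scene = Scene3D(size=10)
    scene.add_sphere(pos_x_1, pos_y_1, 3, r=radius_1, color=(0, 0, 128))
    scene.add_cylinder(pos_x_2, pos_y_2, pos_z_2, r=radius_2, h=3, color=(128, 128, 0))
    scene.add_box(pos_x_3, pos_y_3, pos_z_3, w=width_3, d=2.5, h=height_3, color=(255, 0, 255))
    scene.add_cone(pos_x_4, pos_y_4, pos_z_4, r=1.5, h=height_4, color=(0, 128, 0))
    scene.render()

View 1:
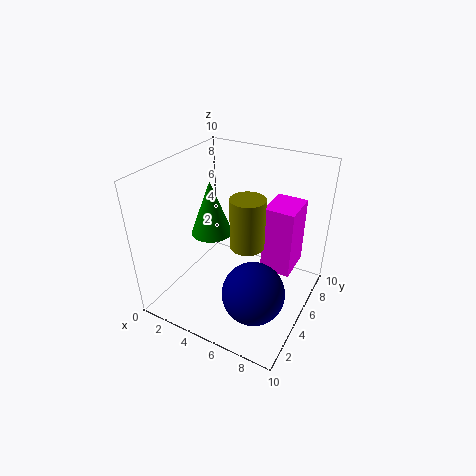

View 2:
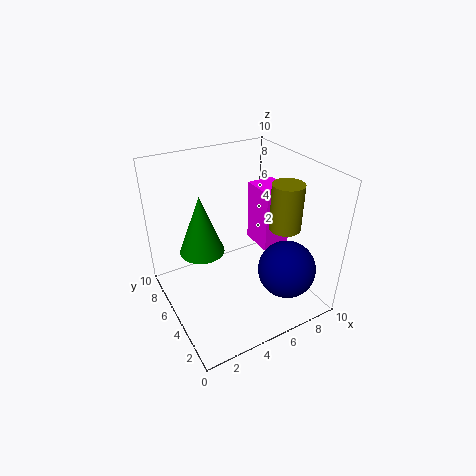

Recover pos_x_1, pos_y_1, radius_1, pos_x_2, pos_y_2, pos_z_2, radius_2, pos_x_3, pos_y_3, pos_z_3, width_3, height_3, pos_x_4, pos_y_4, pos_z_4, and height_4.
pos_x_1 = 7.5; pos_y_1 = 2.5; radius_1 = 2; pos_x_2 = 7; pos_y_2 = 2.5; pos_z_2 = 6.5; radius_2 = 1; pos_x_3 = 7; pos_y_3 = 4.5; pos_z_3 = 3.5; width_3 = 2; height_3 = 4.5; pos_x_4 = 2.5; pos_y_4 = 5.5; pos_z_4 = 4.5; height_4 = 4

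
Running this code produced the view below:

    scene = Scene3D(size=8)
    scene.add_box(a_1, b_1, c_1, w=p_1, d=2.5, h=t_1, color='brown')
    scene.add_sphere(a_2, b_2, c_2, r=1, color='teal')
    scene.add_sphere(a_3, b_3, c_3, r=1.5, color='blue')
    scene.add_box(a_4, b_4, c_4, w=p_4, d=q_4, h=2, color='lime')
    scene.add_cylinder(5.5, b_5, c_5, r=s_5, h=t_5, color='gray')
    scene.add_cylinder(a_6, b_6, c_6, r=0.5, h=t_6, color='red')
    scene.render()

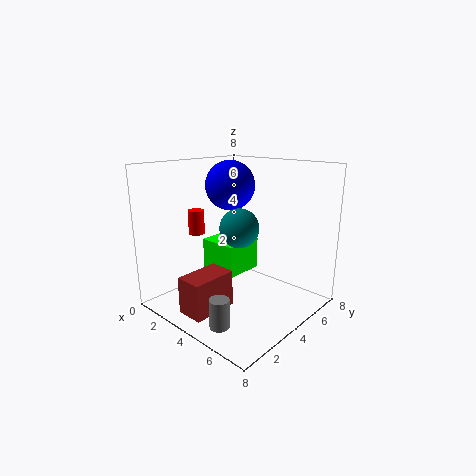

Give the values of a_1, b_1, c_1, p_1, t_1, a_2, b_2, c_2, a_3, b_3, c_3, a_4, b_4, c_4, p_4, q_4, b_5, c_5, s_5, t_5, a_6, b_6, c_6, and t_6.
a_1 = 3; b_1 = 0.5; c_1 = 0.5; p_1 = 1.5; t_1 = 2; a_2 = 5; b_2 = 3; c_2 = 5; a_3 = 2; b_3 = 5.5; c_3 = 6.5; a_4 = 0.5; b_4 = 4.5; c_4 = 1; p_4 = 2.5; q_4 = 2.5; b_5 = 1; c_5 = 0.5; s_5 = 0.5; t_5 = 1.5; a_6 = 0.5; b_6 = 4; c_6 = 3.5; t_6 = 1.5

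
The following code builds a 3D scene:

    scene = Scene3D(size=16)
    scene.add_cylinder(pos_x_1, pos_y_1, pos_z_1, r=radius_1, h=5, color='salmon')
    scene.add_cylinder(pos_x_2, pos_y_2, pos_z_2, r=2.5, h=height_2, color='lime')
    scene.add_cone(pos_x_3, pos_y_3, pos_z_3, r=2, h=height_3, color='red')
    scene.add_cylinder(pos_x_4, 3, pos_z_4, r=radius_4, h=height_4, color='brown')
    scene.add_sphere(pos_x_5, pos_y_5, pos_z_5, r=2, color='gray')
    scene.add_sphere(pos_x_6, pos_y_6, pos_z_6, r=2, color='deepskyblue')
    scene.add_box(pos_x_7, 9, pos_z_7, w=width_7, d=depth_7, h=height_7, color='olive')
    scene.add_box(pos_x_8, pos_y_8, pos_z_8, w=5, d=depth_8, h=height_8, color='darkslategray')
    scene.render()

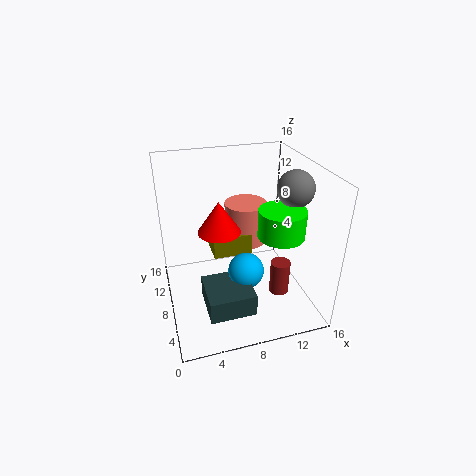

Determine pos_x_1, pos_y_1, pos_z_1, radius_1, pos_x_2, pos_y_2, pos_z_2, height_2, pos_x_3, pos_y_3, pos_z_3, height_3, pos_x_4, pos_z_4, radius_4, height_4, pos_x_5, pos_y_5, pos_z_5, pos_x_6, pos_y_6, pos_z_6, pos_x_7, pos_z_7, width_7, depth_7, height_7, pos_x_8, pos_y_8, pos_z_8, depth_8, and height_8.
pos_x_1 = 10; pos_y_1 = 11.5; pos_z_1 = 5.5; radius_1 = 2.5; pos_x_2 = 12; pos_y_2 = 5.5; pos_z_2 = 9; height_2 = 3; pos_x_3 = 5; pos_y_3 = 4; pos_z_3 = 11.5; height_3 = 3; pos_x_4 = 11; pos_z_4 = 4; radius_4 = 1; height_4 = 3.5; pos_x_5 = 14; pos_y_5 = 7; pos_z_5 = 13.5; pos_x_6 = 8.5; pos_y_6 = 6.5; pos_z_6 = 4.5; pos_x_7 = 5.5; pos_z_7 = 5; width_7 = 4.5; depth_7 = 4; height_7 = 2.5; pos_x_8 = 3.5; pos_y_8 = 2.5; pos_z_8 = 1.5; depth_8 = 5; height_8 = 2.5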